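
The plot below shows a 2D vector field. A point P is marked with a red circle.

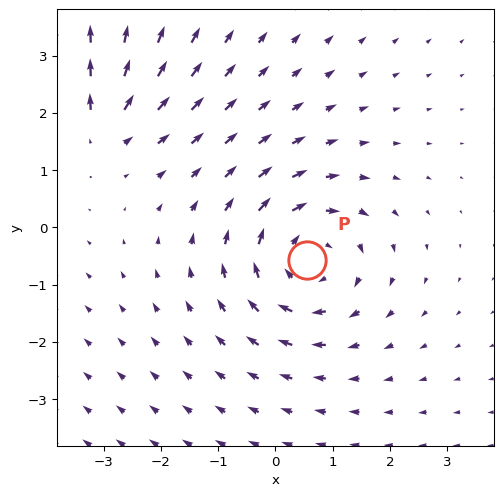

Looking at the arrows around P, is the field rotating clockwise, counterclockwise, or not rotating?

Near P at (0.5, -0.6) the arrows circulate clockwise. The curl (z-component) there is about -3; negative curl means clockwise rotation.

clockwise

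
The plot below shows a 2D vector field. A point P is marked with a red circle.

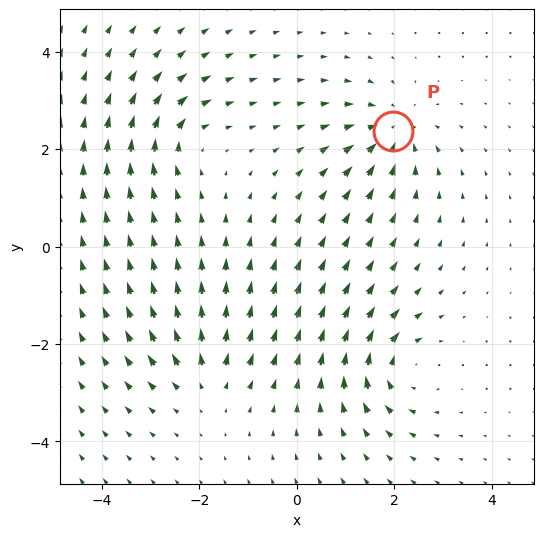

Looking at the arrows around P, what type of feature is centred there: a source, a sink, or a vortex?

sink

At P (2.0, 2.4) the arrows converge inward. Divergence about -4, curl ≈0 — negative divergence with near-zero curl is a sink.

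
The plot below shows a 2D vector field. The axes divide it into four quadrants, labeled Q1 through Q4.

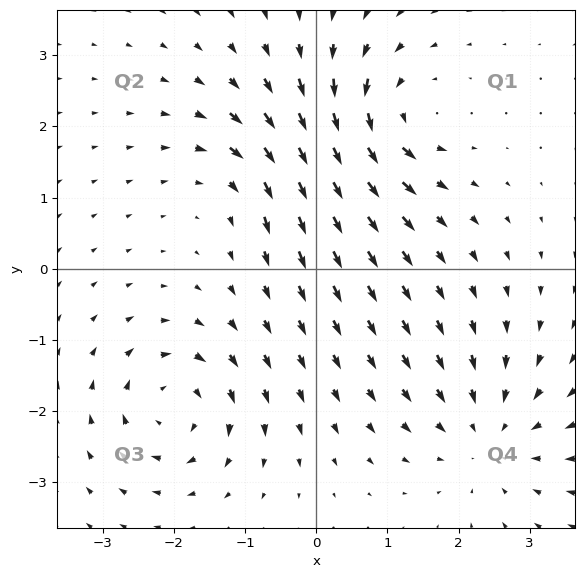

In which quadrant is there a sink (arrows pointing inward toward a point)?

Q4

The sink sits at approximately (2.4, -2.3), which lies in quadrant Q4. The divergence there is about -4, negative as expected for a sink.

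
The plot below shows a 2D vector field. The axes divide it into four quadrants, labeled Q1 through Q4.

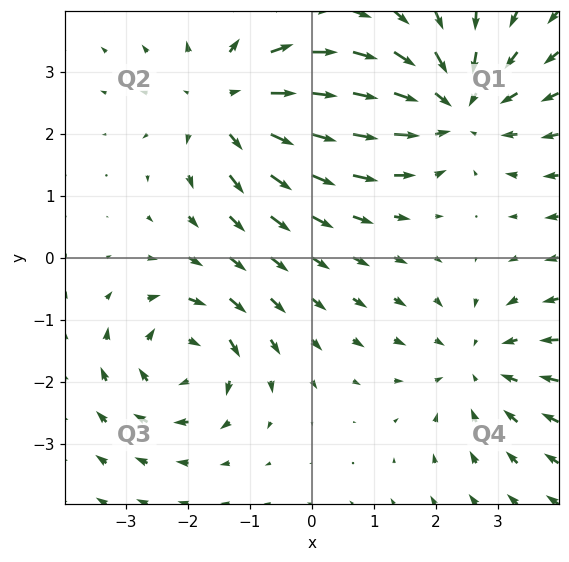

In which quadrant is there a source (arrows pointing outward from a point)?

The source sits at approximately (-1.3, 2.5), which lies in quadrant Q2. The divergence there is about +4, positive as expected for a source.

Q2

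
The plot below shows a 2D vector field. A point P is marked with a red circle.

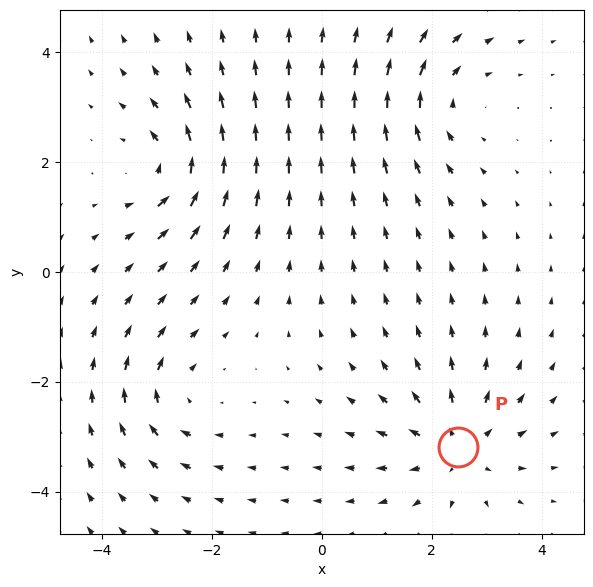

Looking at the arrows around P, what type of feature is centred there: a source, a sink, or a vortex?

source

At P (2.5, -3.2) the arrows spread outward. Divergence about +4, curl ≈0 — positive divergence with near-zero curl is a source.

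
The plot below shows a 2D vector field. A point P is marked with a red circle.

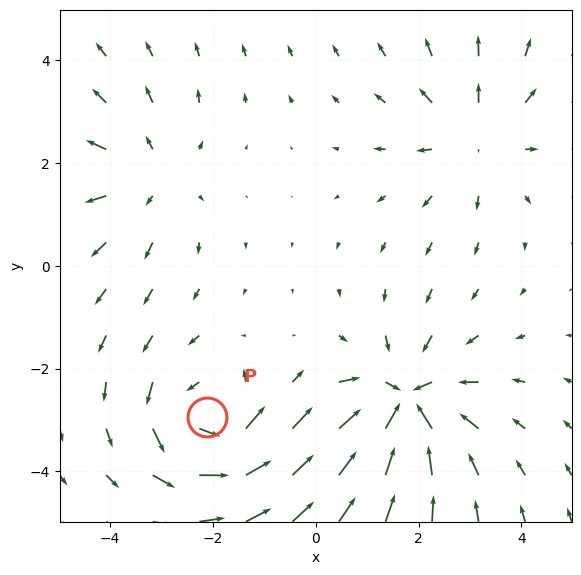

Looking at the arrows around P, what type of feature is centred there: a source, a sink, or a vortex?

vortex

At P (-2.1, -2.9) the arrows circulate counterclockwise. Divergence ≈0, curl about +4 — near-zero divergence with nonzero curl is a vortex.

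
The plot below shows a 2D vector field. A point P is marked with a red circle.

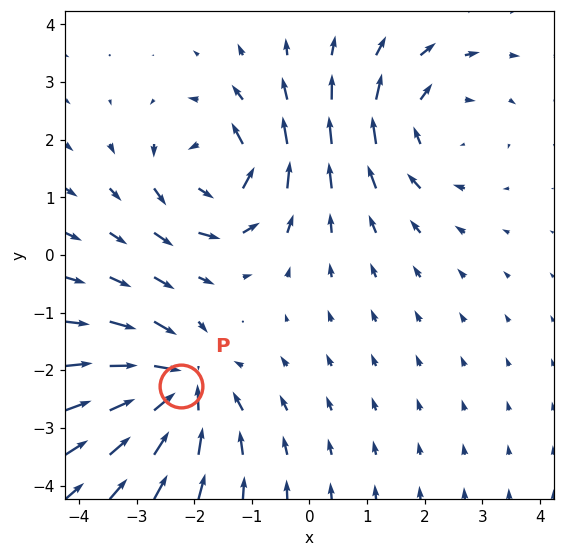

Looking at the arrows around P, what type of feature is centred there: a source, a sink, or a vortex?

sink

At P (-2.2, -2.3) the arrows converge inward. Divergence about -4, curl ≈0 — negative divergence with near-zero curl is a sink.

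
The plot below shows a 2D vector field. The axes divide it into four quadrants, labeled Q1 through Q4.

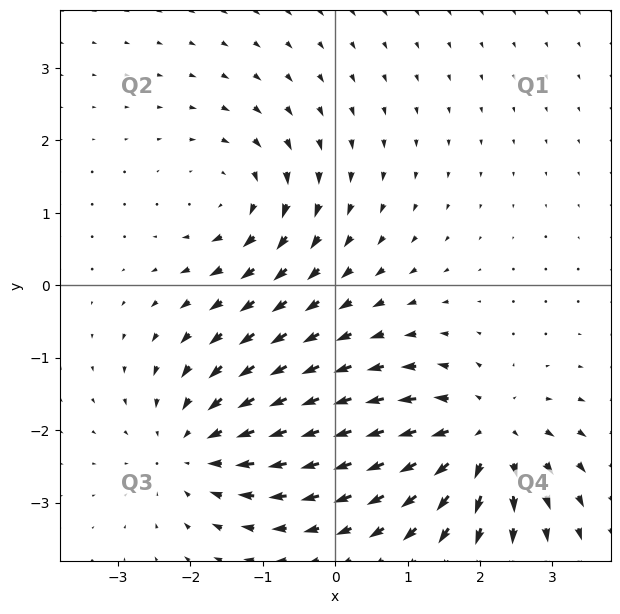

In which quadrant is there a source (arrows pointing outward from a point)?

The source sits at approximately (2.0, -2.1), which lies in quadrant Q4. The divergence there is about +6, positive as expected for a source.

Q4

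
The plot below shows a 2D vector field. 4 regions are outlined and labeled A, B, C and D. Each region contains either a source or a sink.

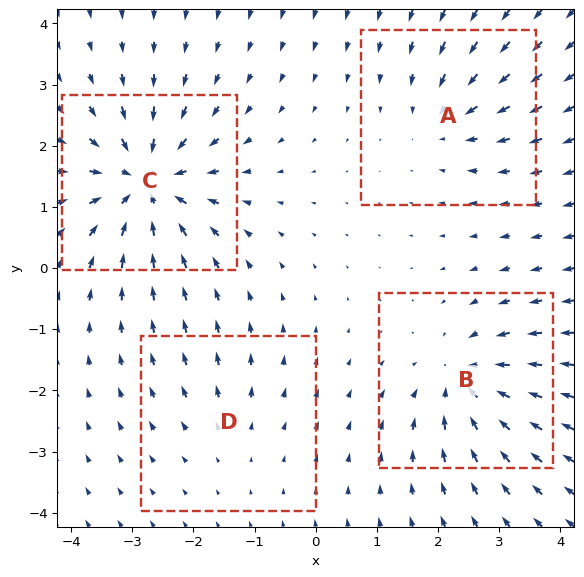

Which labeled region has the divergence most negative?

Divergence at each region's feature centre — A: about -4, B: about -5, C: about -8, D: about +2. Region C is most negative.

C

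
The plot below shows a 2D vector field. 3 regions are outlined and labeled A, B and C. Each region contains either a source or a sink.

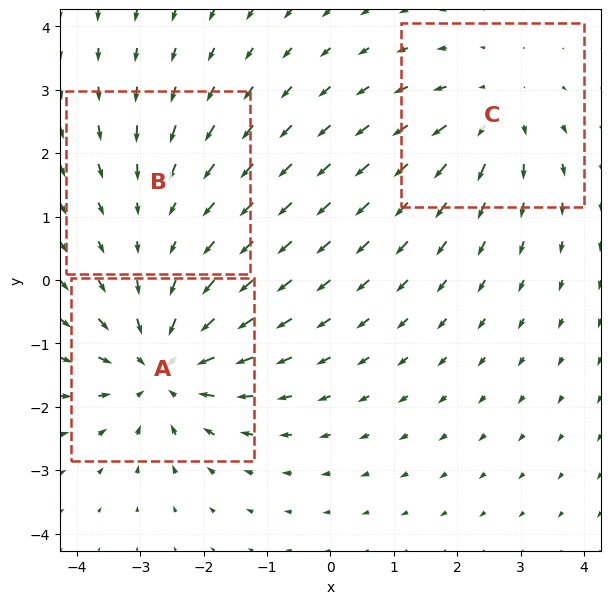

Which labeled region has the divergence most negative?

A

Divergence at each region's feature centre — A: about -5, B: about -2, C: about +3. Region A is most negative.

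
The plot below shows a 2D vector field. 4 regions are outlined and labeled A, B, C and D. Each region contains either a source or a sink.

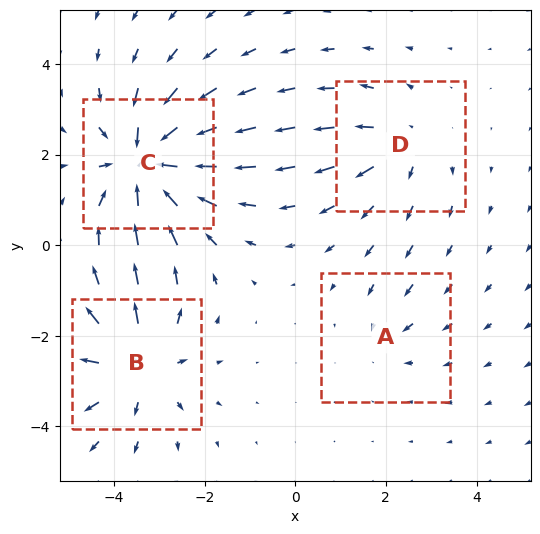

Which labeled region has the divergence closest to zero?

A

Divergence at each region's feature centre — A: about -2, B: about +5, C: about -7, D: about +3. Region A is closest to zero.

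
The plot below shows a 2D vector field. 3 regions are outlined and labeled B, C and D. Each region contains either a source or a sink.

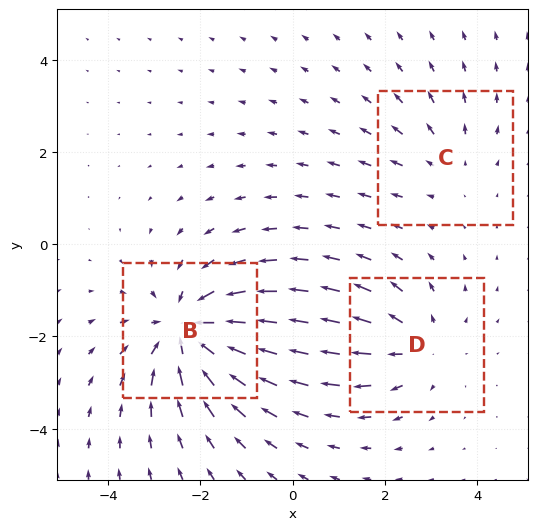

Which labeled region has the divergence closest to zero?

Divergence at each region's feature centre — B: about -5, C: about +2, D: about +3. Region C is closest to zero.

C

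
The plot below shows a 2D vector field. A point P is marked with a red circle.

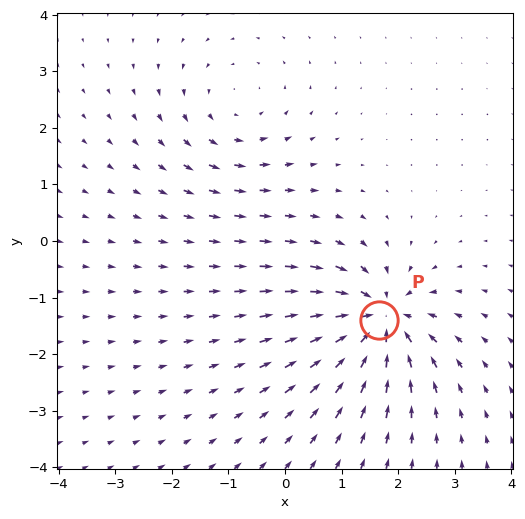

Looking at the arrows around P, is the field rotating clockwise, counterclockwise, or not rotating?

Near P at (1.7, -1.4) the arrows show no circulation. The curl there is ≈0.

not rotating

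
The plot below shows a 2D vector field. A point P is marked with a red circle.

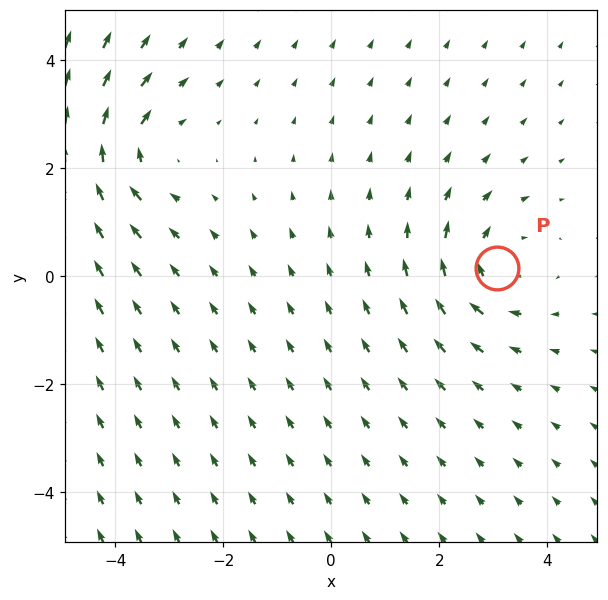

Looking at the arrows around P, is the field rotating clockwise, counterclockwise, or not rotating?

Near P at (3.1, 0.2) the arrows circulate clockwise. The curl (z-component) there is about -3; negative curl means clockwise rotation.

clockwise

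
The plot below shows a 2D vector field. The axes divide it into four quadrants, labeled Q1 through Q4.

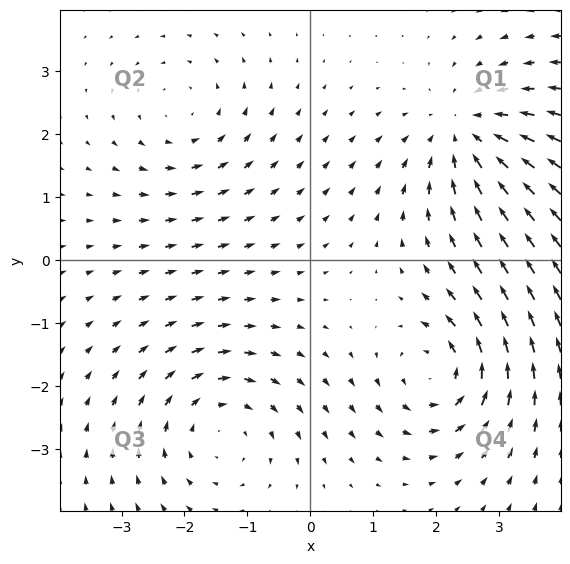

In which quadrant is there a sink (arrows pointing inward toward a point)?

The sink sits at approximately (2.5, 2.0), which lies in quadrant Q1. The divergence there is about -4, negative as expected for a sink.

Q1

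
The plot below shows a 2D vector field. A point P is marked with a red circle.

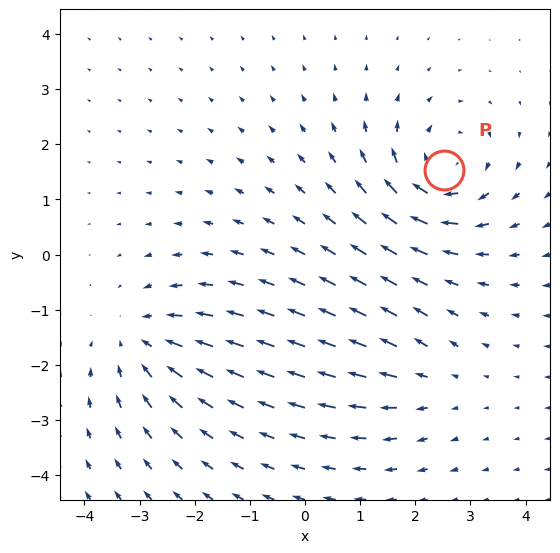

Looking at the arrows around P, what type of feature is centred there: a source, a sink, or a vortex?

At P (2.5, 1.5) the arrows circulate clockwise. Divergence ≈0, curl about -6 — near-zero divergence with nonzero curl is a vortex.

vortex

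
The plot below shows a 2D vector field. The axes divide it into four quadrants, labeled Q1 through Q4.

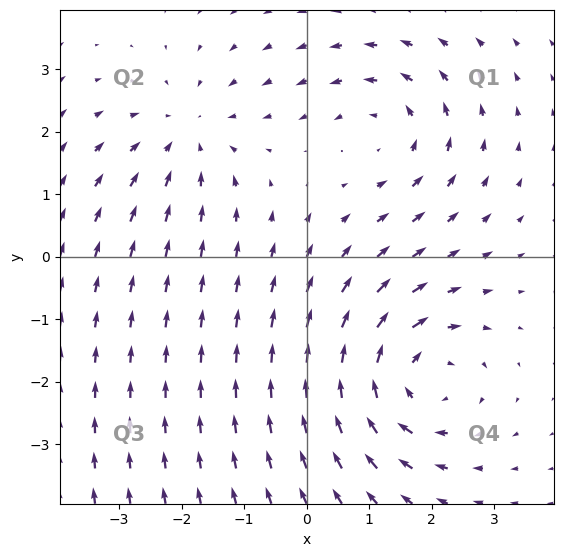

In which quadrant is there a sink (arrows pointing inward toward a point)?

Q2

The sink sits at approximately (-1.9, 1.9), which lies in quadrant Q2. The divergence there is about -3, negative as expected for a sink.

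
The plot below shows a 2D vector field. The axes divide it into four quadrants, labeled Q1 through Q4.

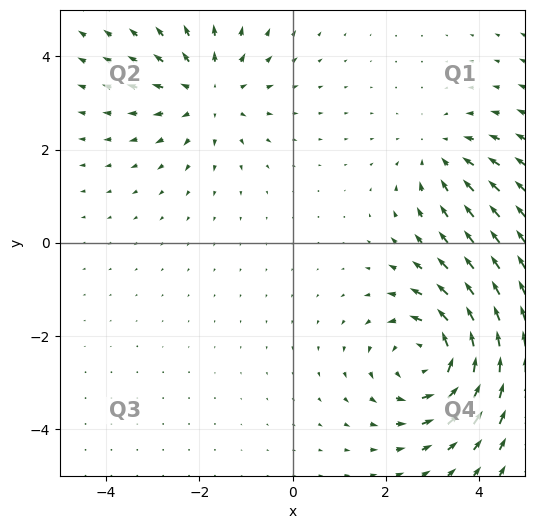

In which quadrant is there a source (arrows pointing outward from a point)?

Q2

The source sits at approximately (-1.8, 3.2), which lies in quadrant Q2. The divergence there is about +3, positive as expected for a source.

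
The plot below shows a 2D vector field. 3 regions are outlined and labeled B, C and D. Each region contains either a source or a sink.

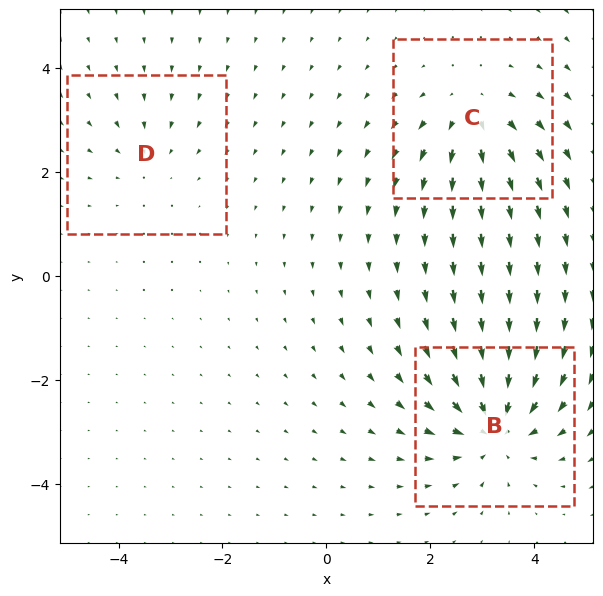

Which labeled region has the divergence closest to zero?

Divergence at each region's feature centre — B: about -5, C: about +3, D: about -2. Region D is closest to zero.

D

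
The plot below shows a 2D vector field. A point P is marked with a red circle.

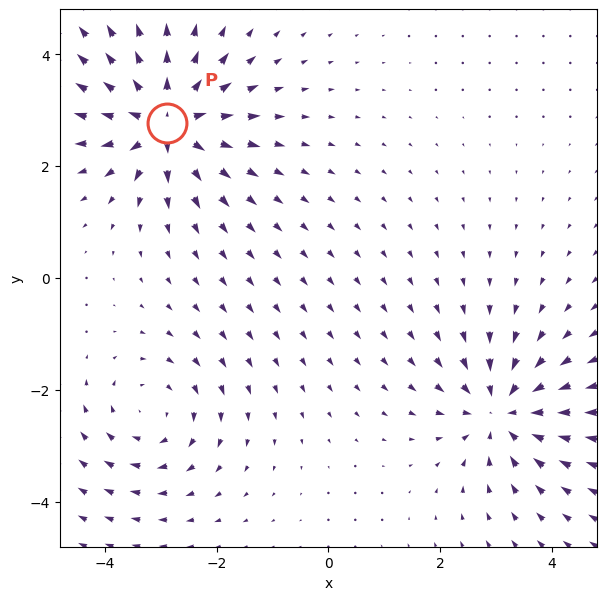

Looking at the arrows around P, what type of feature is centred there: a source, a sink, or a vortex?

At P (-2.9, 2.8) the arrows spread outward. Divergence about +6, curl ≈0 — positive divergence with near-zero curl is a source.

source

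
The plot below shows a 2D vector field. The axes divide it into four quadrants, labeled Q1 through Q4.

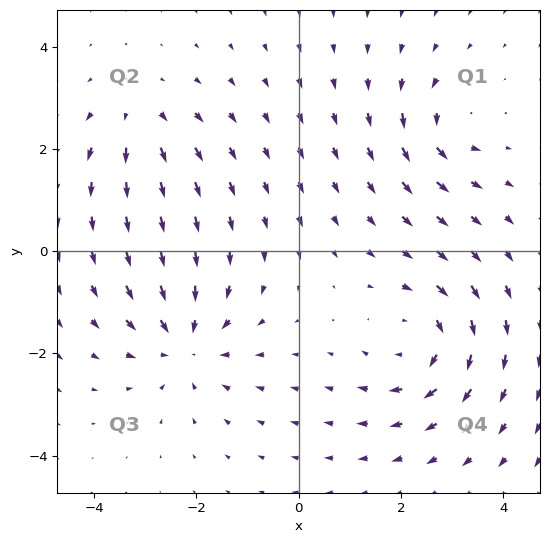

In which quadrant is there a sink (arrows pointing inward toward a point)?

Q3

The sink sits at approximately (-2.2, -1.8), which lies in quadrant Q3. The divergence there is about -5, negative as expected for a sink.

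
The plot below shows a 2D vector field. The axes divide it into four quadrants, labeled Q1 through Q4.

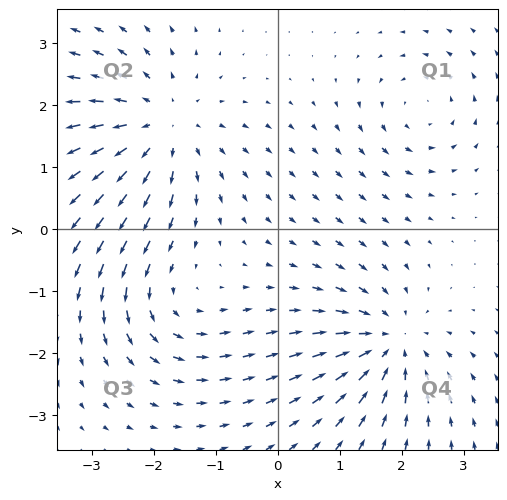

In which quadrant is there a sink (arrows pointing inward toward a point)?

The sink sits at approximately (1.8, -1.8), which lies in quadrant Q4. The divergence there is about -5, negative as expected for a sink.

Q4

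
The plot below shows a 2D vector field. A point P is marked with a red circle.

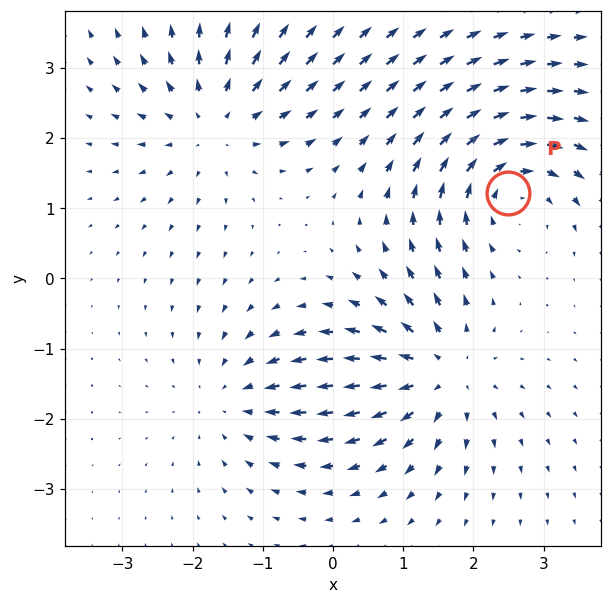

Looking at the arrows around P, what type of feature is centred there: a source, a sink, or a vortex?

vortex

At P (2.5, 1.2) the arrows circulate clockwise. Divergence ≈0, curl about -4 — near-zero divergence with nonzero curl is a vortex.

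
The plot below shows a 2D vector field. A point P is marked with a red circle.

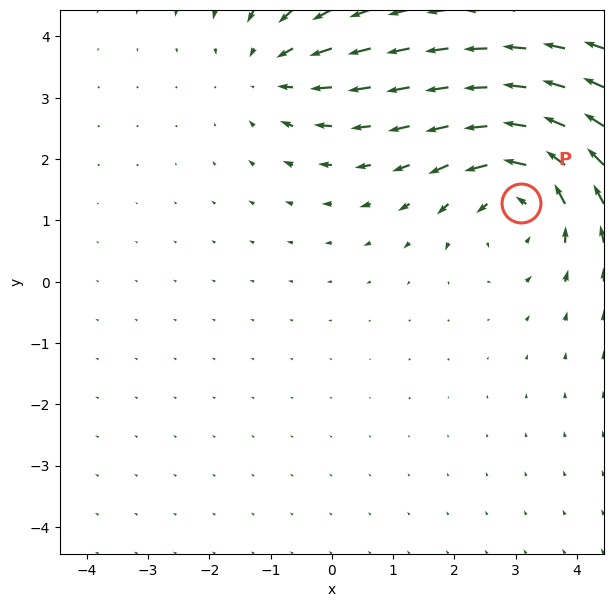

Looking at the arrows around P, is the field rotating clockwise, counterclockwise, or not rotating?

Near P at (3.1, 1.3) the arrows circulate counterclockwise. The curl (z-component) there is about +4; positive curl means counterclockwise rotation.

counterclockwise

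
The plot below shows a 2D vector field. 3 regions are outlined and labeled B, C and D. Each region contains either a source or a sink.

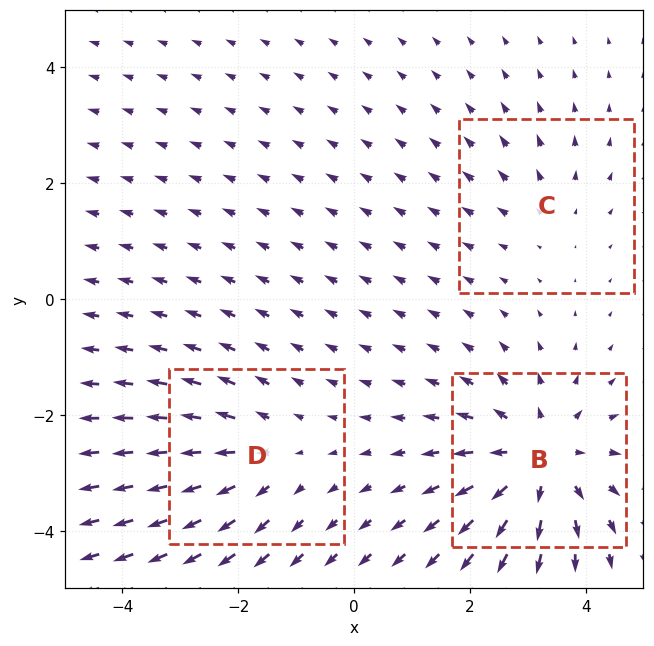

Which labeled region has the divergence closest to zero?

C

Divergence at each region's feature centre — B: about +5, C: about +2, D: about +3. Region C is closest to zero.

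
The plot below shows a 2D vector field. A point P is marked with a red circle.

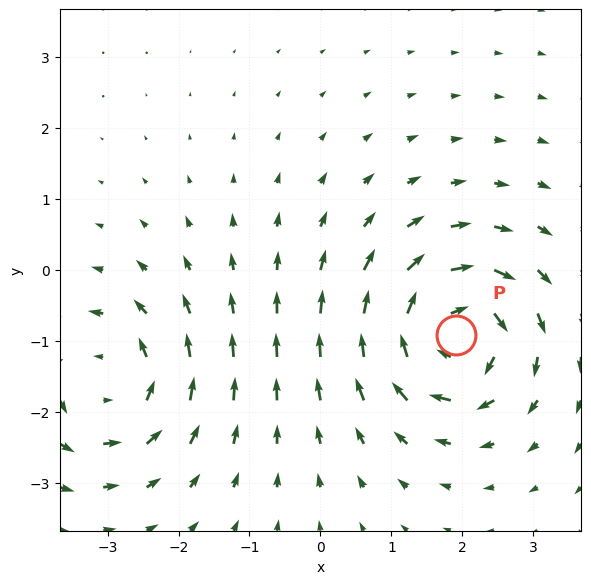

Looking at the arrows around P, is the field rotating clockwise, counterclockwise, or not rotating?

Near P at (1.9, -0.9) the arrows circulate clockwise. The curl (z-component) there is about -6; negative curl means clockwise rotation.

clockwise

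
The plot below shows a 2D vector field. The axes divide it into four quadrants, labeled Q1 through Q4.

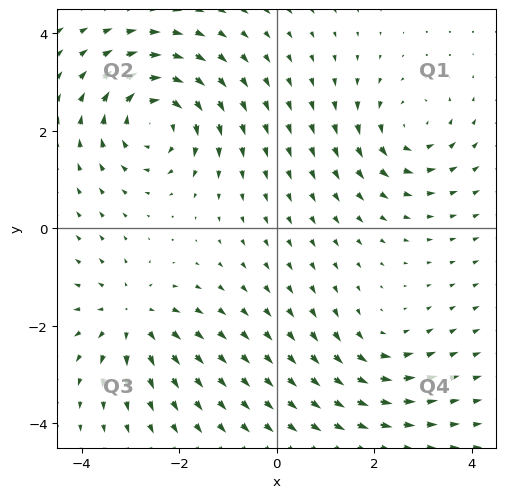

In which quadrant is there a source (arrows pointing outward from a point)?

Q3

The source sits at approximately (-3.0, -1.8), which lies in quadrant Q3. The divergence there is about +4, positive as expected for a source.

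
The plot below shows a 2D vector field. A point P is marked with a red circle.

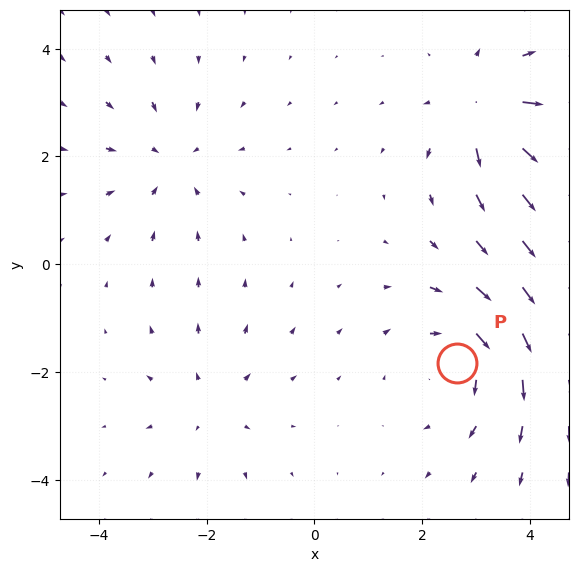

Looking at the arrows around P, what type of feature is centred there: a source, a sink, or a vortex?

At P (2.7, -1.8) the arrows circulate clockwise. Divergence ≈0, curl about -4 — near-zero divergence with nonzero curl is a vortex.

vortex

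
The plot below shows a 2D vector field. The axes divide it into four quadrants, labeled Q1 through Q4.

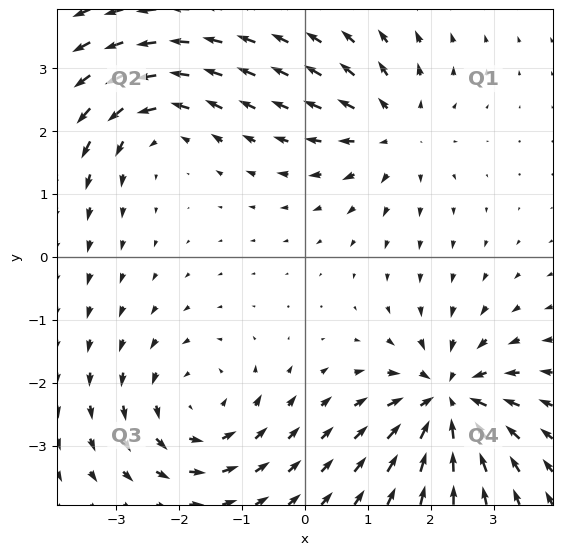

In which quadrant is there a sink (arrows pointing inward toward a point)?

Q4

The sink sits at approximately (2.3, -2.3), which lies in quadrant Q4. The divergence there is about -6, negative as expected for a sink.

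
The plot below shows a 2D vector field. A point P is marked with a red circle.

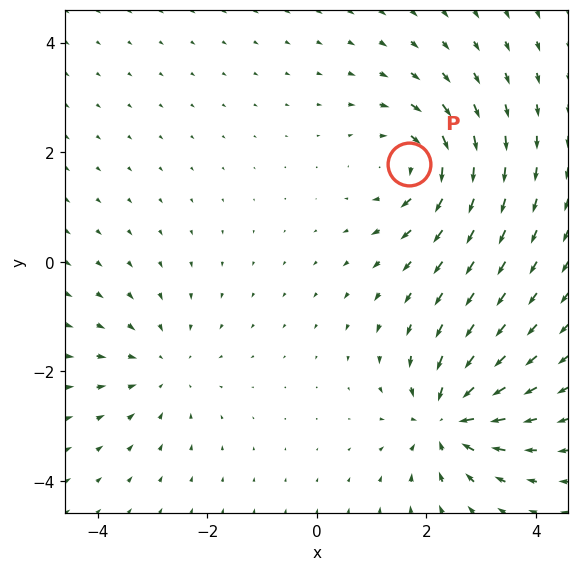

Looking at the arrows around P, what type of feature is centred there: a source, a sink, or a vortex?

vortex

At P (1.7, 1.8) the arrows circulate clockwise. Divergence ≈0, curl about -5 — near-zero divergence with nonzero curl is a vortex.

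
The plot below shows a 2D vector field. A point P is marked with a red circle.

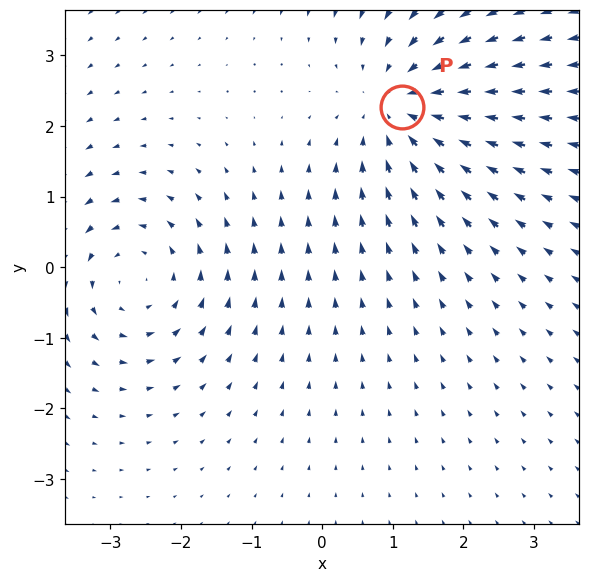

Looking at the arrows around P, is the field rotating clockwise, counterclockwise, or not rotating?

not rotating

Near P at (1.1, 2.3) the arrows show no circulation. The curl there is ≈0.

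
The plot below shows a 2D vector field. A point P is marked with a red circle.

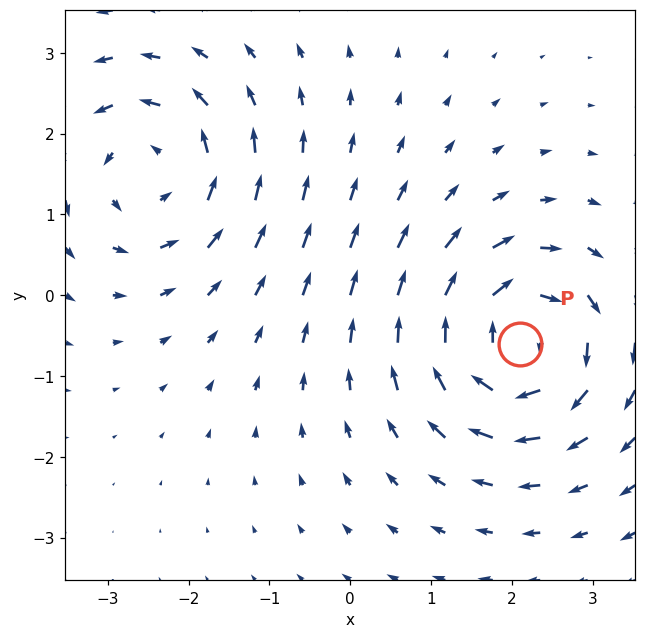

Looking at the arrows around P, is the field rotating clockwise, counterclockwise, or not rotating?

Near P at (2.1, -0.6) the arrows circulate clockwise. The curl (z-component) there is about -5; negative curl means clockwise rotation.

clockwise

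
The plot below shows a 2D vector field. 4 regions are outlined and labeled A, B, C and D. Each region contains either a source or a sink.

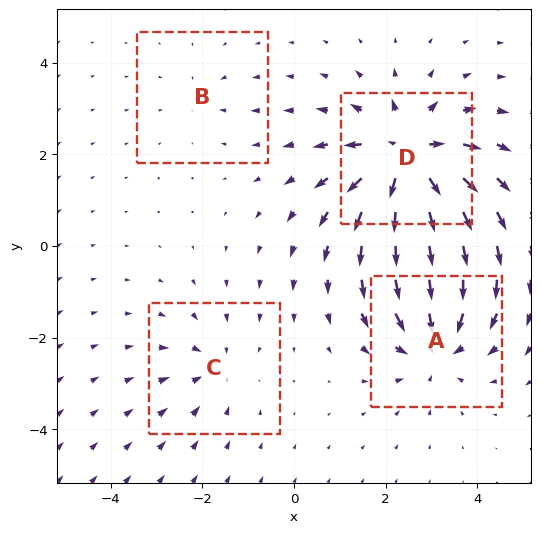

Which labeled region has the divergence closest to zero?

Divergence at each region's feature centre — A: about -5, B: about -2, C: about -3, D: about +8. Region B is closest to zero.

B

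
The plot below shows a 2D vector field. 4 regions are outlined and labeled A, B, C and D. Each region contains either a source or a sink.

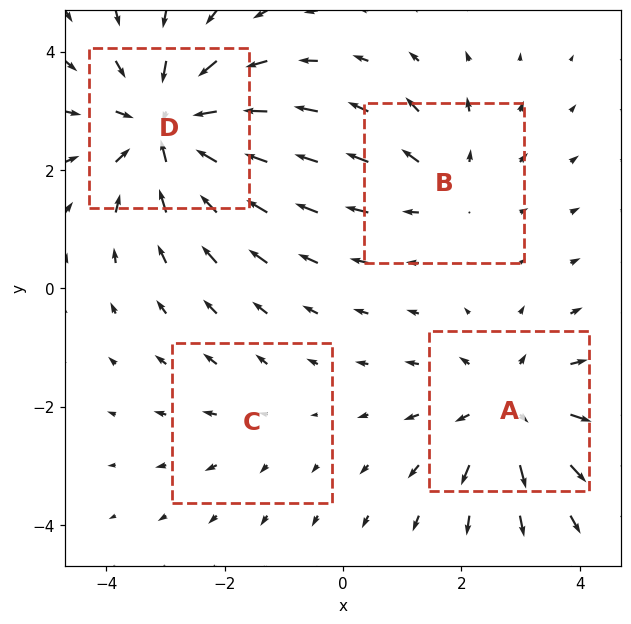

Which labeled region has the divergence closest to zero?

Divergence at each region's feature centre — A: about +4, B: about +3, C: about +2, D: about -6. Region C is closest to zero.

C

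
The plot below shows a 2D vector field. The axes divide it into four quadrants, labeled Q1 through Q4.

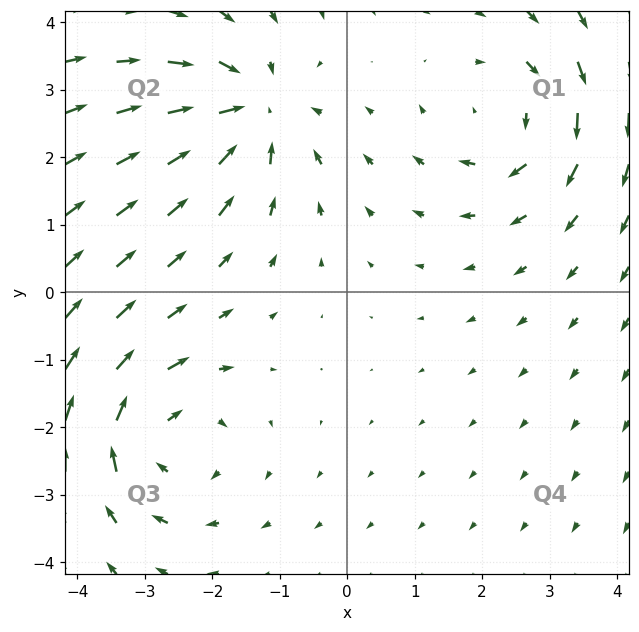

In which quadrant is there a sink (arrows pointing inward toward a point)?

Q2

The sink sits at approximately (-1.4, 2.7), which lies in quadrant Q2. The divergence there is about -4, negative as expected for a sink.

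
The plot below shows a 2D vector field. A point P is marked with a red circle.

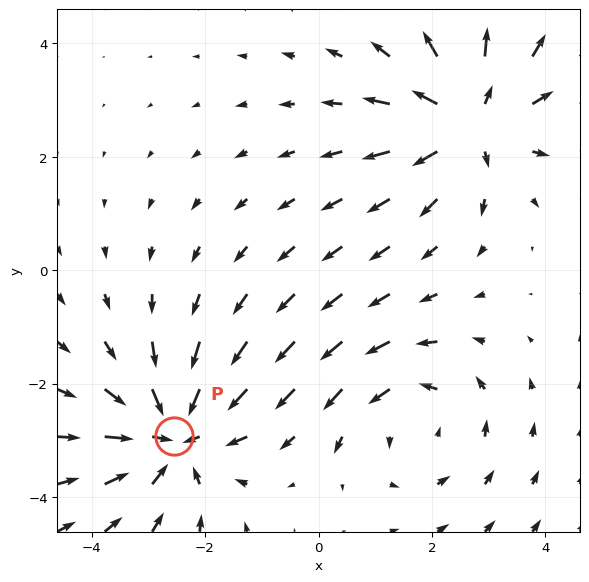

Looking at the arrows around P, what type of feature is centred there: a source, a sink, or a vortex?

At P (-2.5, -2.9) the arrows converge inward. Divergence about -5, curl ≈0 — negative divergence with near-zero curl is a sink.

sink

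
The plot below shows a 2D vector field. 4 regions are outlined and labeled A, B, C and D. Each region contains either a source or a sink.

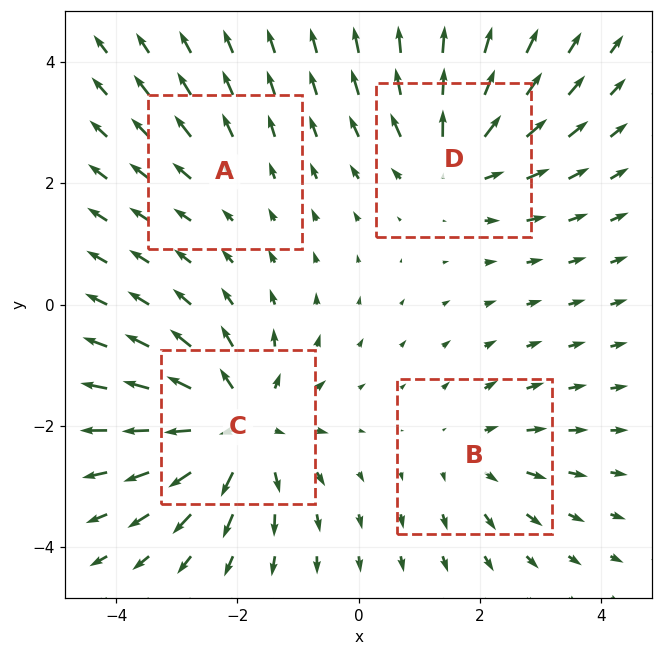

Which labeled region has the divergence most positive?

C

Divergence at each region's feature centre — A: about +2, B: about +3, C: about +7, D: about +5. Region C is most positive.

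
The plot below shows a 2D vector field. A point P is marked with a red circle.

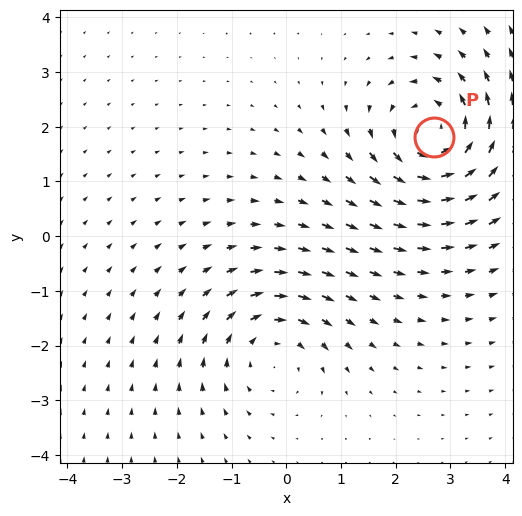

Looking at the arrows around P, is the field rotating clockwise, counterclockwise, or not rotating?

Near P at (2.7, 1.8) the arrows circulate counterclockwise. The curl (z-component) there is about +5; positive curl means counterclockwise rotation.

counterclockwise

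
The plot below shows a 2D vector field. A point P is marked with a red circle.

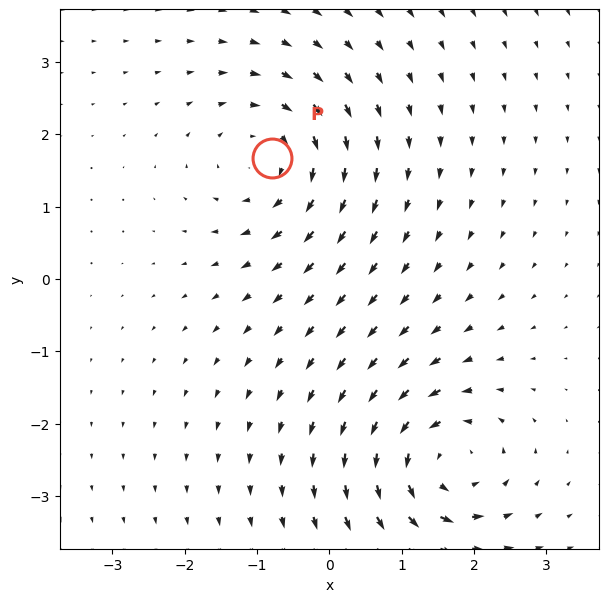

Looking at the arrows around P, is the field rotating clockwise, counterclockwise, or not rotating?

Near P at (-0.8, 1.7) the arrows circulate clockwise. The curl (z-component) there is about -3; negative curl means clockwise rotation.

clockwise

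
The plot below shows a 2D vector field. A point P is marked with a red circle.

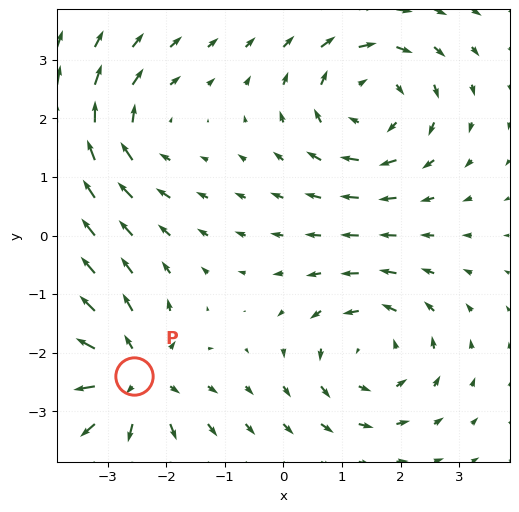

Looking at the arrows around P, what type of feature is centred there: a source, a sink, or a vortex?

At P (-2.5, -2.4) the arrows spread outward. Divergence about +5, curl ≈0 — positive divergence with near-zero curl is a source.

source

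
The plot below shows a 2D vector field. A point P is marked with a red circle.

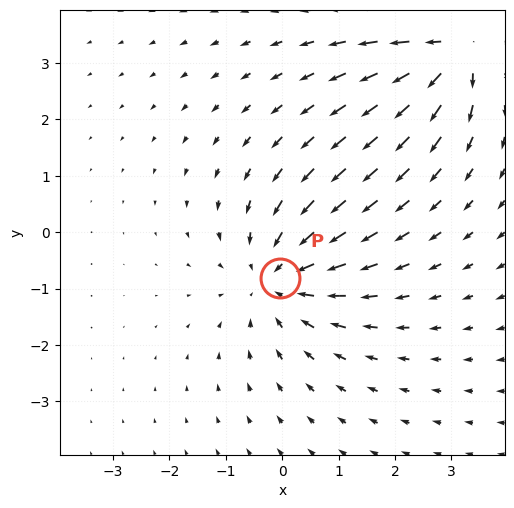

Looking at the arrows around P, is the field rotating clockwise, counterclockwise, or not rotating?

Near P at (-0.0, -0.8) the arrows show no circulation. The curl there is ≈0.

not rotating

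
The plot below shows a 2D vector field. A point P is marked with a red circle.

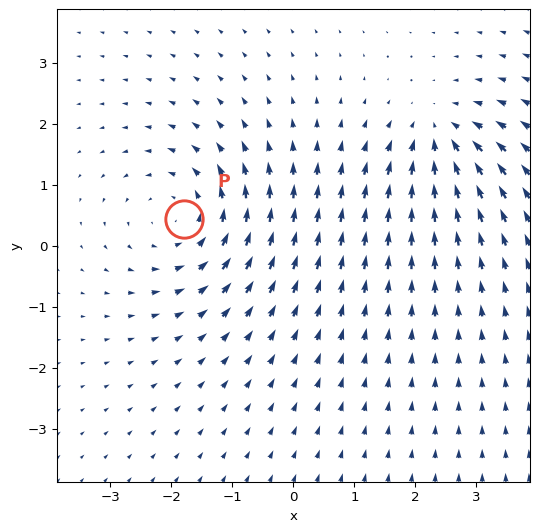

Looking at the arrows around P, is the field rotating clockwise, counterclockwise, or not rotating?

Near P at (-1.8, 0.4) the arrows circulate counterclockwise. The curl (z-component) there is about +4; positive curl means counterclockwise rotation.

counterclockwise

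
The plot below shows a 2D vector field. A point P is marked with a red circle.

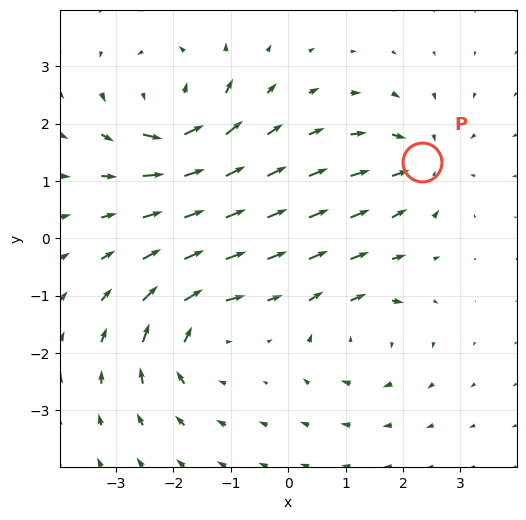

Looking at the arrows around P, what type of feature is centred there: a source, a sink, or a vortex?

sink

At P (2.3, 1.3) the arrows converge inward. Divergence about -5, curl ≈0 — negative divergence with near-zero curl is a sink.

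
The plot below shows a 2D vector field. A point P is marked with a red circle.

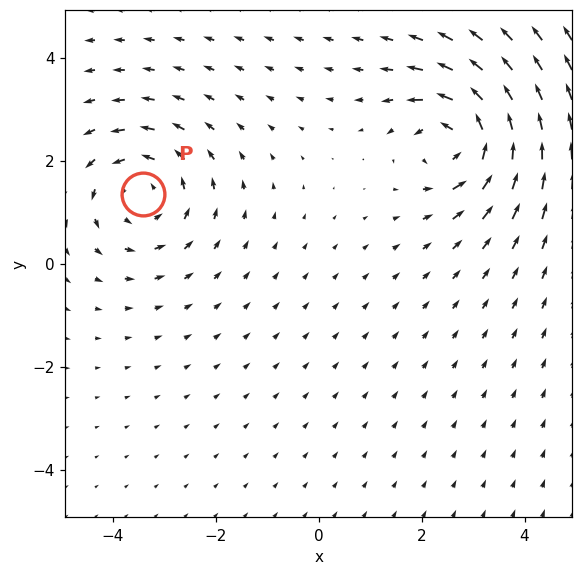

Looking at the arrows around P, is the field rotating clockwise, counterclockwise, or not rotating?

Near P at (-3.4, 1.3) the arrows circulate counterclockwise. The curl (z-component) there is about +3; positive curl means counterclockwise rotation.

counterclockwise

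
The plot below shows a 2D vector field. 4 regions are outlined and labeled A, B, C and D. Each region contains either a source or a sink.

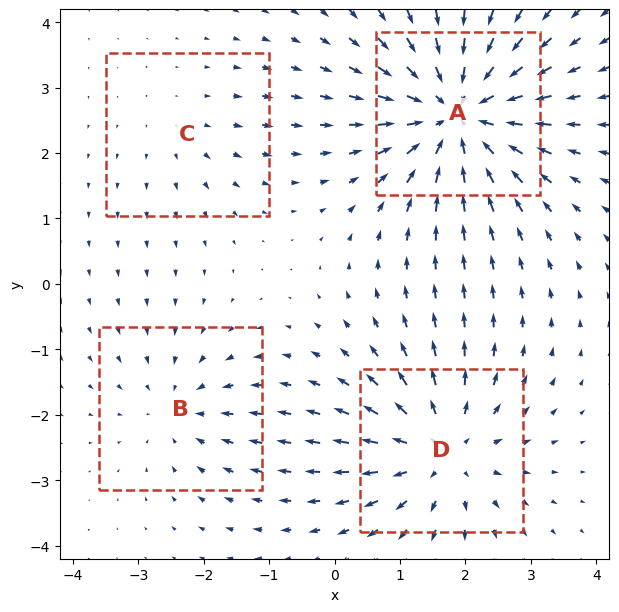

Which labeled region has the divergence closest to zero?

Divergence at each region's feature centre — A: about -7, B: about -3, C: about +2, D: about +5. Region C is closest to zero.

C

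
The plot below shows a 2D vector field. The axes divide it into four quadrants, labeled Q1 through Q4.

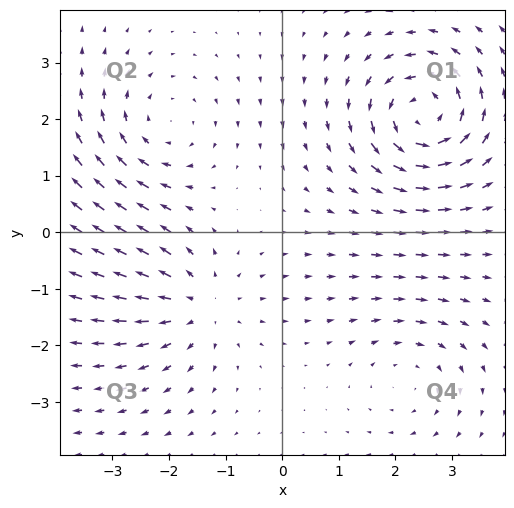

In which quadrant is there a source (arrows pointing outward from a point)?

The source sits at approximately (-1.5, -1.3), which lies in quadrant Q3. The divergence there is about +3, positive as expected for a source.

Q3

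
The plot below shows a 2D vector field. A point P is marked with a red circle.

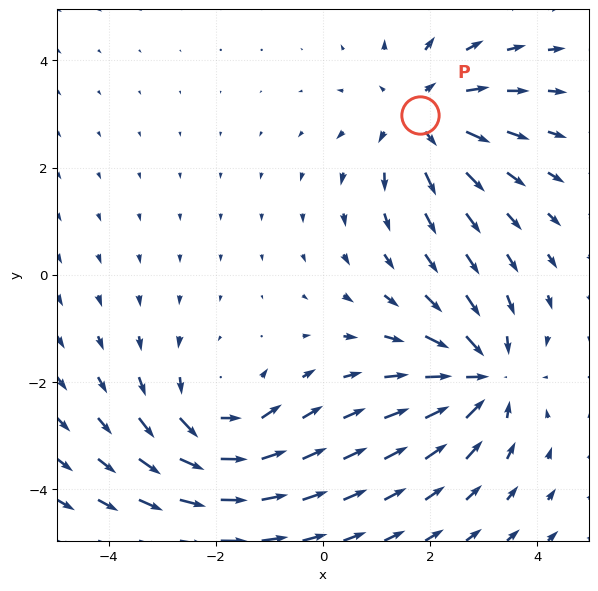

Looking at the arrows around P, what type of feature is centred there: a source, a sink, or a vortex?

At P (1.8, 3.0) the arrows spread outward. Divergence about +4, curl ≈0 — positive divergence with near-zero curl is a source.

source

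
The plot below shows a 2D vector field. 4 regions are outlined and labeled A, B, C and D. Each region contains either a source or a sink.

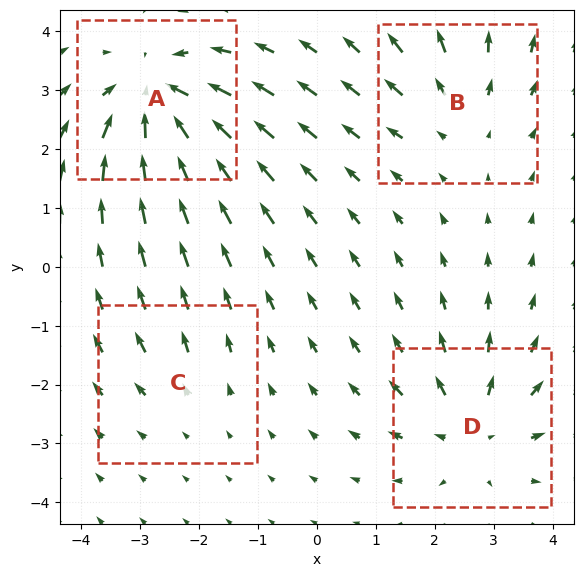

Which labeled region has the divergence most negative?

Divergence at each region's feature centre — A: about -6, B: about +3, C: about +2, D: about +5. Region A is most negative.

A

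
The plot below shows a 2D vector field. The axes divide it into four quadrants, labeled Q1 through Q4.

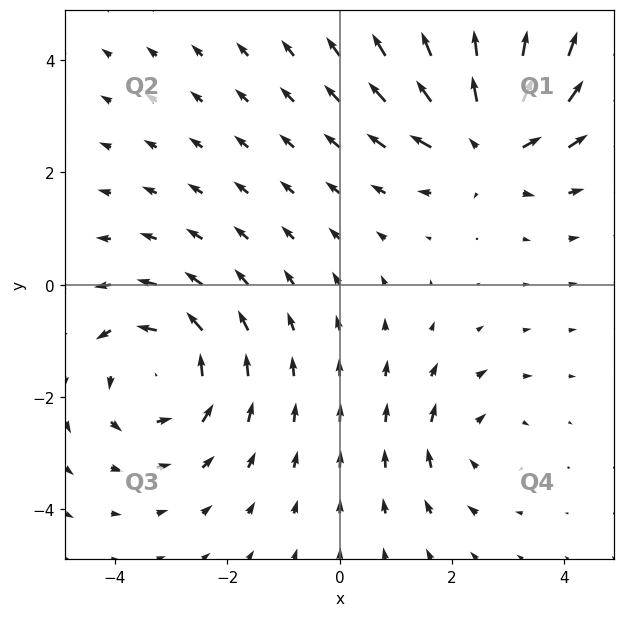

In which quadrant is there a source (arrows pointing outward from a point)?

Q1

The source sits at approximately (2.6, 2.6), which lies in quadrant Q1. The divergence there is about +5, positive as expected for a source.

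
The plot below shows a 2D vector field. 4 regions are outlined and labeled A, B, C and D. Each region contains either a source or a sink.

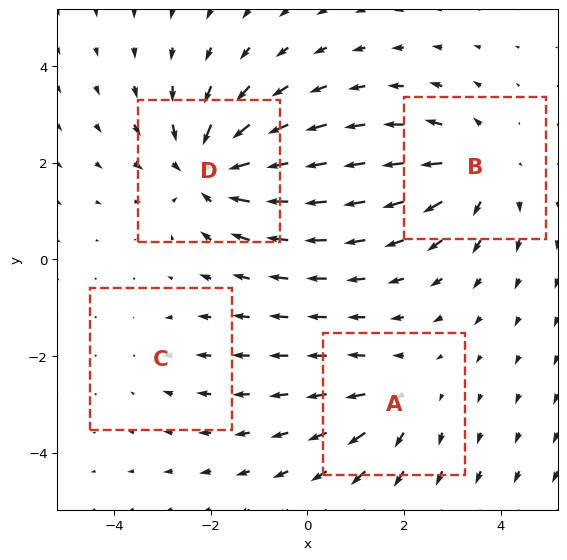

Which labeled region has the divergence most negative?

D

Divergence at each region's feature centre — A: about +3, B: about +4, C: about -2, D: about -6. Region D is most negative.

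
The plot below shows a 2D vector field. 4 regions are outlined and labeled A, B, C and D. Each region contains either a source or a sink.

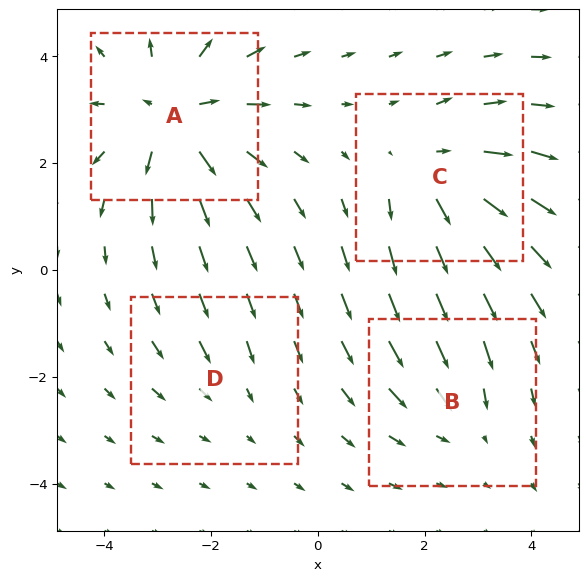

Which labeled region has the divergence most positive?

Divergence at each region's feature centre — A: about +6, B: about -3, C: about +5, D: about -2. Region A is most positive.

A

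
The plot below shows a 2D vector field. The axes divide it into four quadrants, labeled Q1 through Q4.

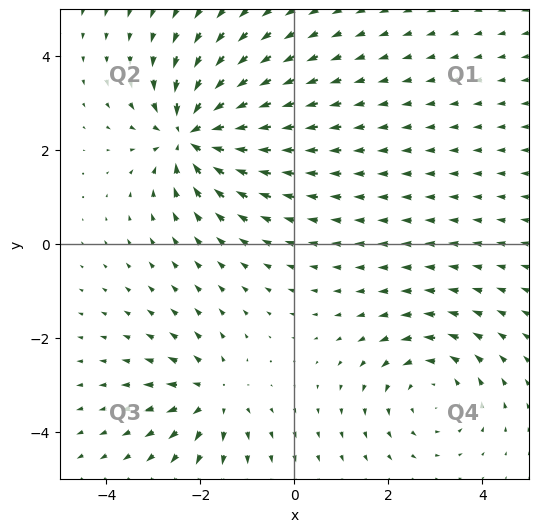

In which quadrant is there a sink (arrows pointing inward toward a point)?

Q2

The sink sits at approximately (-2.2, 2.3), which lies in quadrant Q2. The divergence there is about -6, negative as expected for a sink.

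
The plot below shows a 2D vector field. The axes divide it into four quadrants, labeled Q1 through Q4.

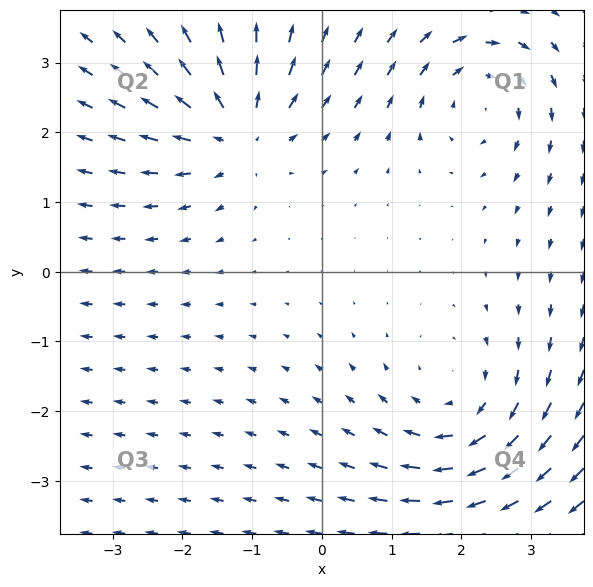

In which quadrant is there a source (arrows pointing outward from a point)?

Q2

The source sits at approximately (-1.2, 2.0), which lies in quadrant Q2. The divergence there is about +5, positive as expected for a source.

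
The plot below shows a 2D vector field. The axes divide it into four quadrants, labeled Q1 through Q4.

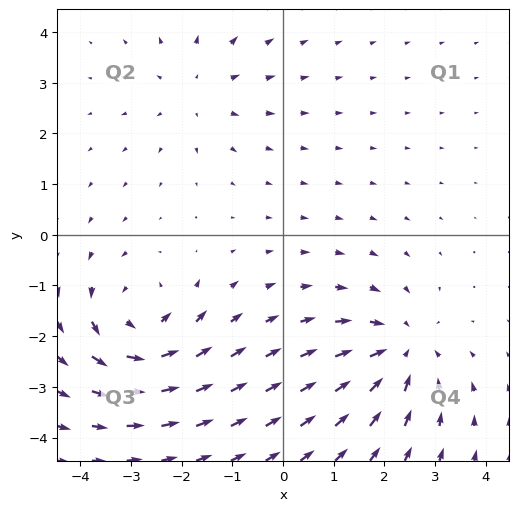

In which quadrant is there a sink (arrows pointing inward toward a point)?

Q4

The sink sits at approximately (2.3, -2.3), which lies in quadrant Q4. The divergence there is about -4, negative as expected for a sink.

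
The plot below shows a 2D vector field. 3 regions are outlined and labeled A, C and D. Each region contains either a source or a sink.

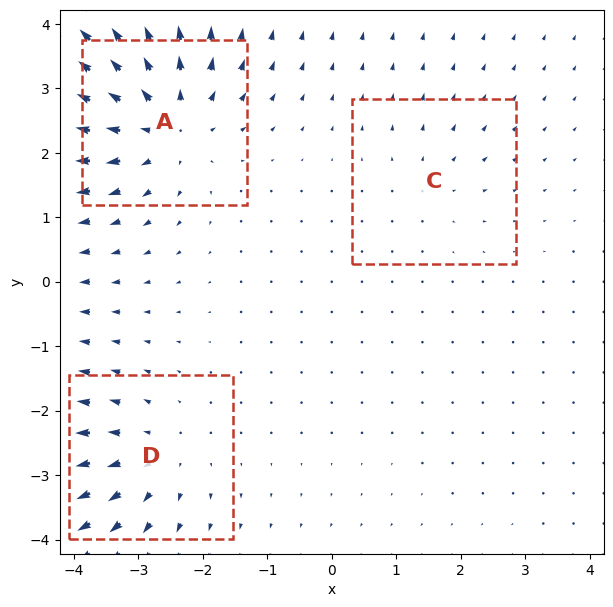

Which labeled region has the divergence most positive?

Divergence at each region's feature centre — A: about +5, C: about +2, D: about +3. Region A is most positive.

A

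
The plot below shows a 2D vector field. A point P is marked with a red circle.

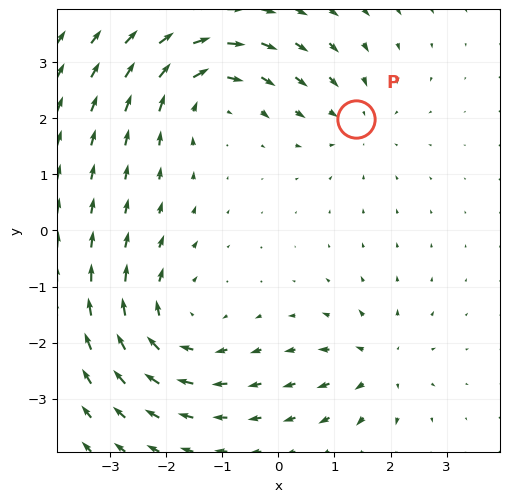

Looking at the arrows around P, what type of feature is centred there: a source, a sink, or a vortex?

sink

At P (1.4, 2.0) the arrows converge inward. Divergence about -3, curl ≈0 — negative divergence with near-zero curl is a sink.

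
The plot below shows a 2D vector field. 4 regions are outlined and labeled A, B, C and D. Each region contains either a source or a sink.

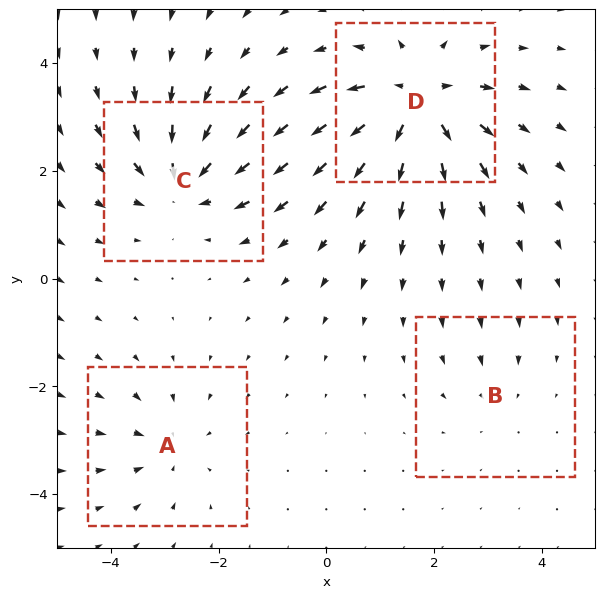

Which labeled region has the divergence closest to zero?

Divergence at each region's feature centre — A: about -3, B: about -2, C: about -5, D: about +7. Region B is closest to zero.

B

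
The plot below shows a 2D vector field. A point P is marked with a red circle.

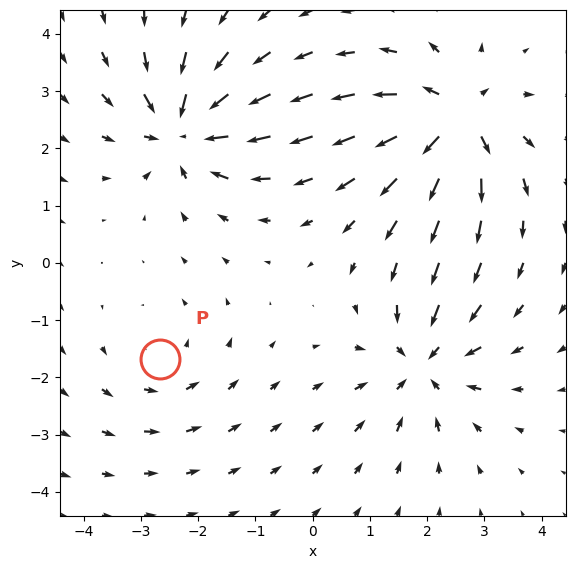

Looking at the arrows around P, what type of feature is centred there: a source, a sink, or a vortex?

At P (-2.7, -1.7) the arrows circulate counterclockwise. Divergence ≈0, curl about +2 — near-zero divergence with nonzero curl is a vortex.

vortex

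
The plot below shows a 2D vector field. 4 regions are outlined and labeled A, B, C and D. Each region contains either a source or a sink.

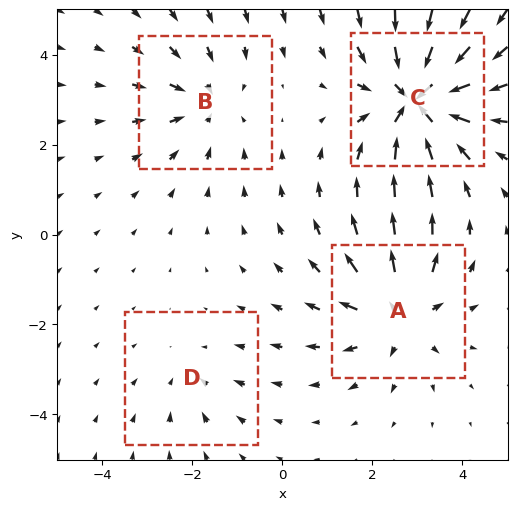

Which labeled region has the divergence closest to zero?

D

Divergence at each region's feature centre — A: about +5, B: about -3, C: about -7, D: about -2. Region D is closest to zero.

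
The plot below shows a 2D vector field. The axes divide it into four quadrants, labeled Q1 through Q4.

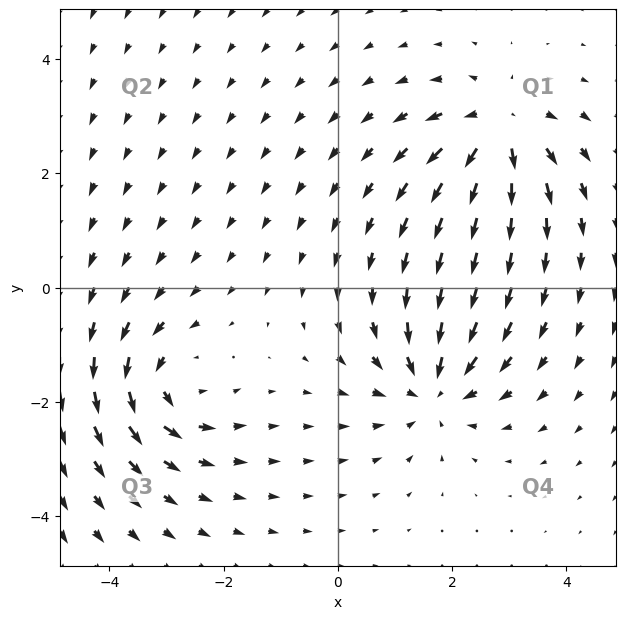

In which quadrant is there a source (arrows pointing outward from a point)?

Q1

The source sits at approximately (2.8, 2.8), which lies in quadrant Q1. The divergence there is about +5, positive as expected for a source.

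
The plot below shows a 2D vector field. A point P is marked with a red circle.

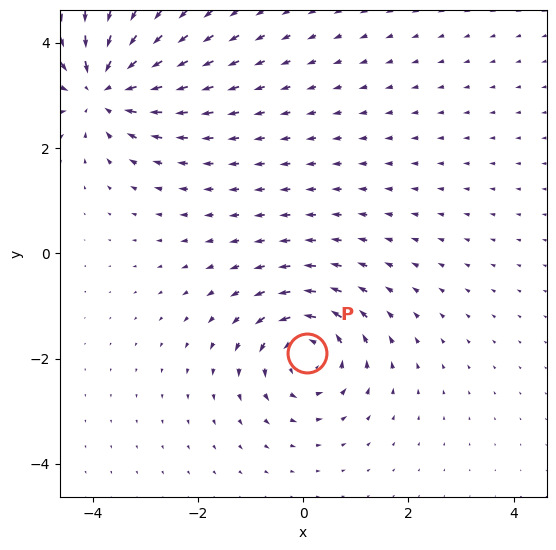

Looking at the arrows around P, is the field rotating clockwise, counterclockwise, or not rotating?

counterclockwise

Near P at (0.1, -1.9) the arrows circulate counterclockwise. The curl (z-component) there is about +5; positive curl means counterclockwise rotation.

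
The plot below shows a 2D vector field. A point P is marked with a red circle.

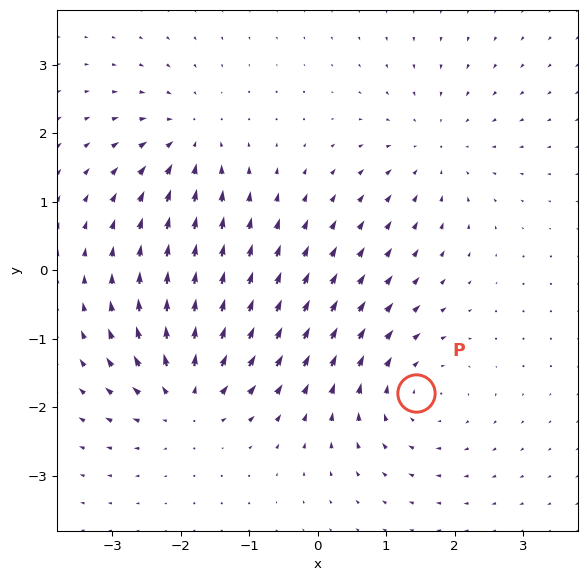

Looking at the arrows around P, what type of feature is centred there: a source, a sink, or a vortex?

vortex

At P (1.4, -1.8) the arrows circulate clockwise. Divergence ≈0, curl about -5 — near-zero divergence with nonzero curl is a vortex.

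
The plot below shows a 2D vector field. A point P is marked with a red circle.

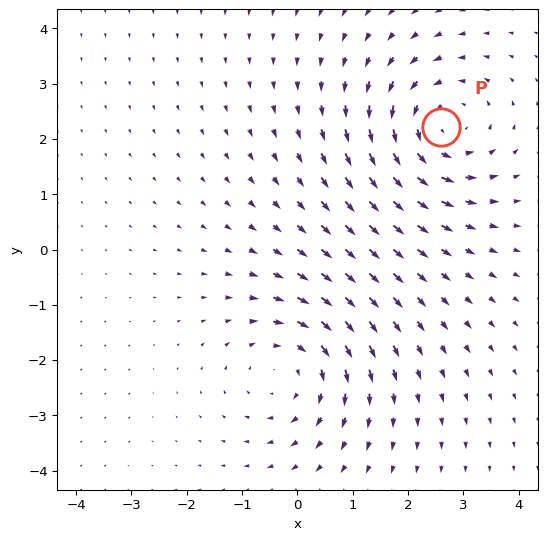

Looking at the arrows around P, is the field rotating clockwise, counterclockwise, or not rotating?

Near P at (2.6, 2.2) the arrows circulate counterclockwise. The curl (z-component) there is about +4; positive curl means counterclockwise rotation.

counterclockwise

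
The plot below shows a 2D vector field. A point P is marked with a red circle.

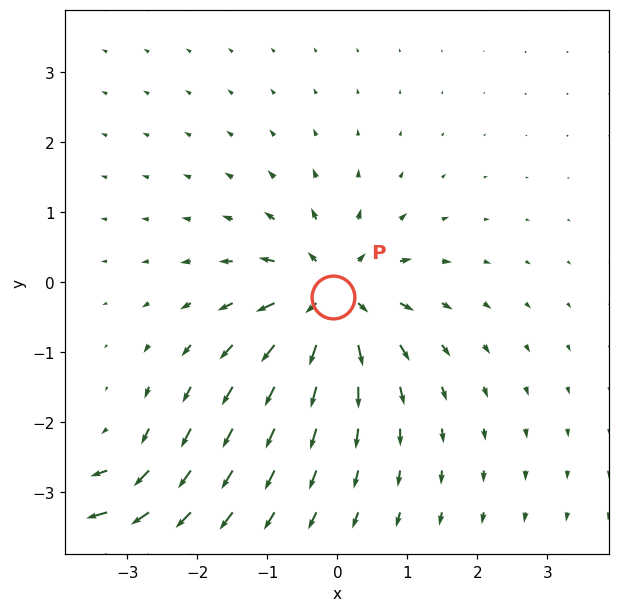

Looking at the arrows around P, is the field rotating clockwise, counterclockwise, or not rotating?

not rotating

Near P at (-0.1, -0.2) the arrows show no circulation. The curl there is ≈0.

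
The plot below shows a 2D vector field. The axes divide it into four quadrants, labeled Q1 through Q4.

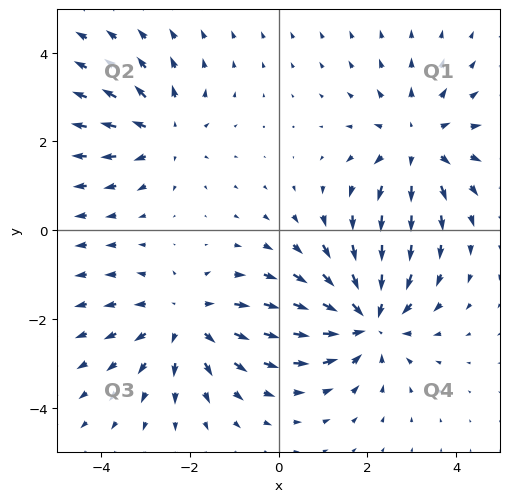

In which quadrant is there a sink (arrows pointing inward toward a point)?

The sink sits at approximately (2.0, -2.0), which lies in quadrant Q4. The divergence there is about -5, negative as expected for a sink.

Q4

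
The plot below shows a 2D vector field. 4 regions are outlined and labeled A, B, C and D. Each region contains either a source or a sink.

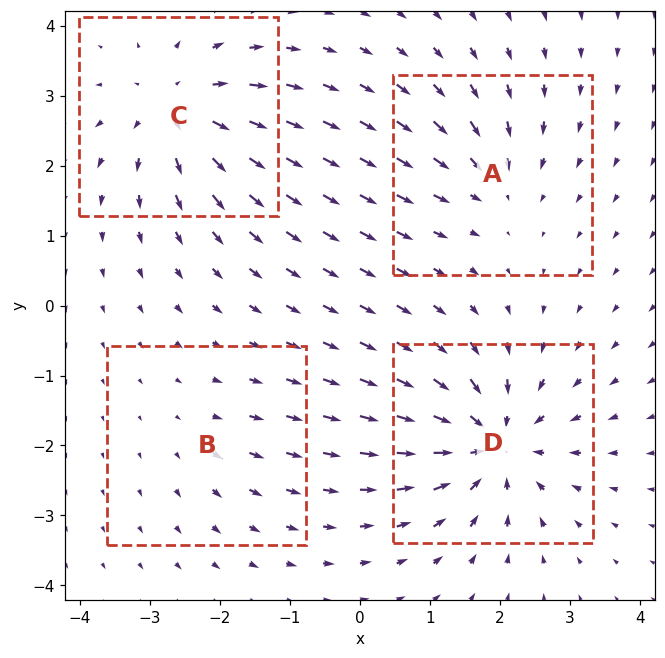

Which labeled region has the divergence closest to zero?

B

Divergence at each region's feature centre — A: about -4, B: about +2, C: about +6, D: about -7. Region B is closest to zero.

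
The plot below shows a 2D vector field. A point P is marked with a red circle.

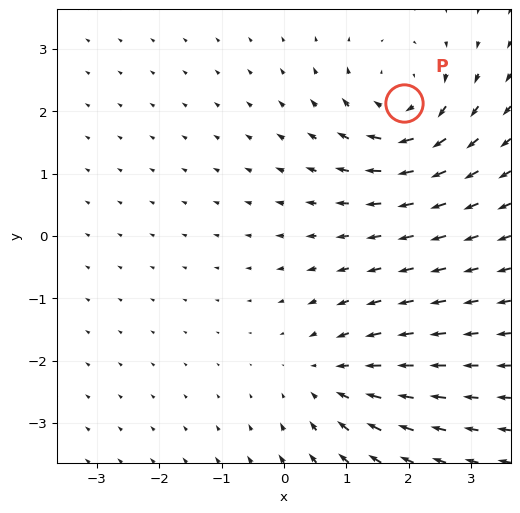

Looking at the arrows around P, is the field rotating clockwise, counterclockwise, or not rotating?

Near P at (1.9, 2.1) the arrows circulate clockwise. The curl (z-component) there is about -4; negative curl means clockwise rotation.

clockwise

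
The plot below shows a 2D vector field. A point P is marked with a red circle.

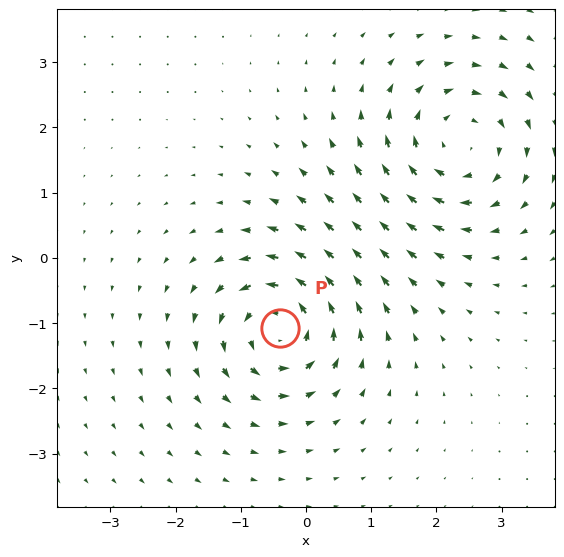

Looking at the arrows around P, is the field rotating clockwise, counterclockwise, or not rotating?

Near P at (-0.4, -1.1) the arrows circulate counterclockwise. The curl (z-component) there is about +6; positive curl means counterclockwise rotation.

counterclockwise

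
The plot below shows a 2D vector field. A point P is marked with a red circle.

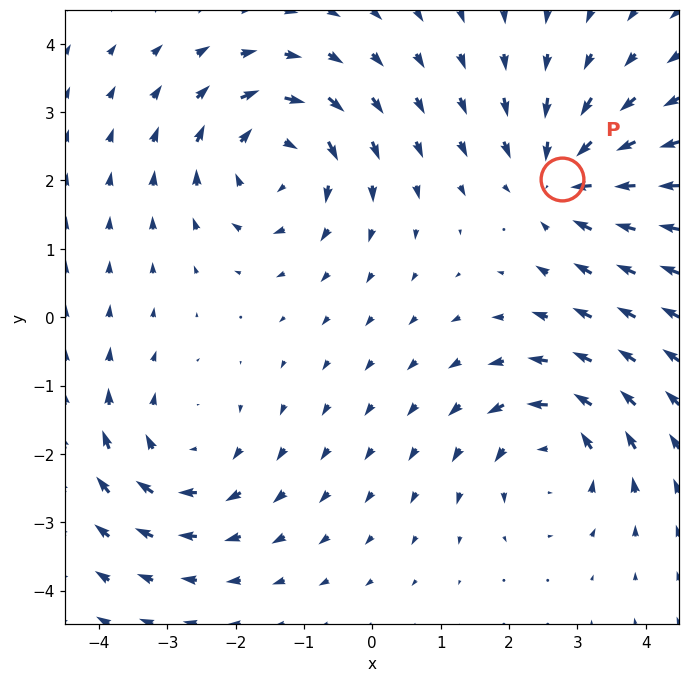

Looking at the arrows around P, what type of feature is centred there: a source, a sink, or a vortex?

At P (2.8, 2.0) the arrows converge inward. Divergence about -4, curl ≈0 — negative divergence with near-zero curl is a sink.

sink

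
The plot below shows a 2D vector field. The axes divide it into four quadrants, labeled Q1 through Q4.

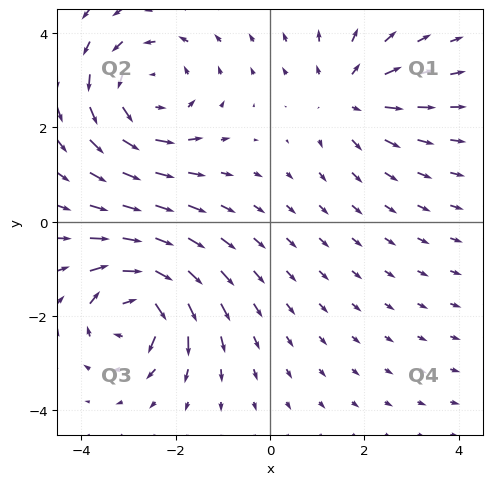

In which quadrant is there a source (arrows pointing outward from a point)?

Q1

The source sits at approximately (1.7, 2.7), which lies in quadrant Q1. The divergence there is about +3, positive as expected for a source.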